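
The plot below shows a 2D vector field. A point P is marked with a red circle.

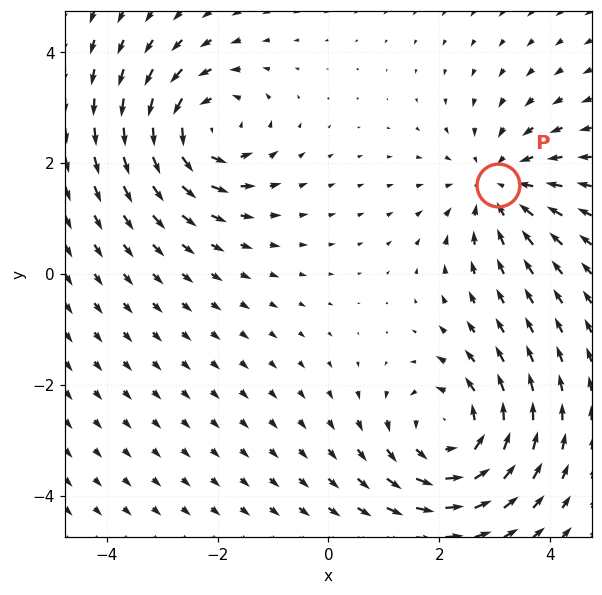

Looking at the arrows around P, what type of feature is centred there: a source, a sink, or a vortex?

At P (3.1, 1.6) the arrows converge inward. Divergence about -3, curl ≈0 — negative divergence with near-zero curl is a sink.

sink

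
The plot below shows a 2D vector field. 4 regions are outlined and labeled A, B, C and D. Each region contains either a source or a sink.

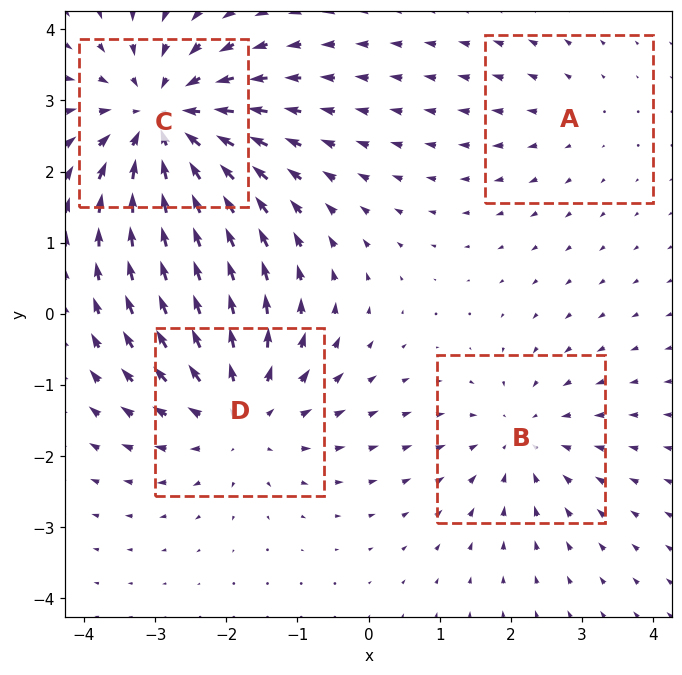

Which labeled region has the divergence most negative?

Divergence at each region's feature centre — A: about +2, B: about -3, C: about -6, D: about +4. Region C is most negative.

C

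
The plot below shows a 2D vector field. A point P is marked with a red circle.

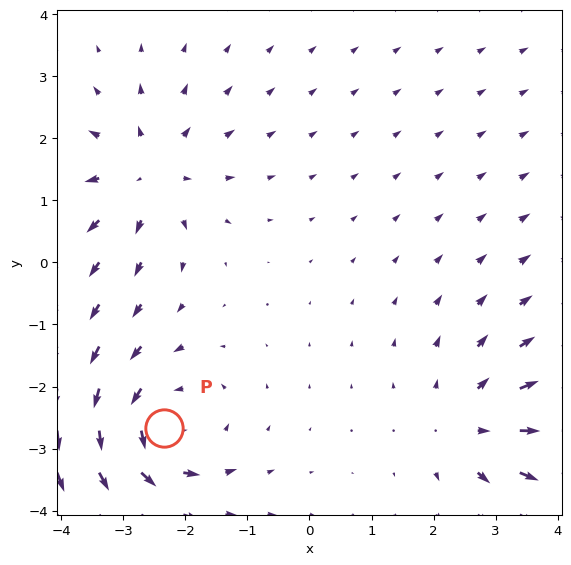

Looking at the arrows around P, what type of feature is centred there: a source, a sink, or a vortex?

vortex

At P (-2.4, -2.7) the arrows circulate counterclockwise. Divergence ≈0, curl about +4 — near-zero divergence with nonzero curl is a vortex.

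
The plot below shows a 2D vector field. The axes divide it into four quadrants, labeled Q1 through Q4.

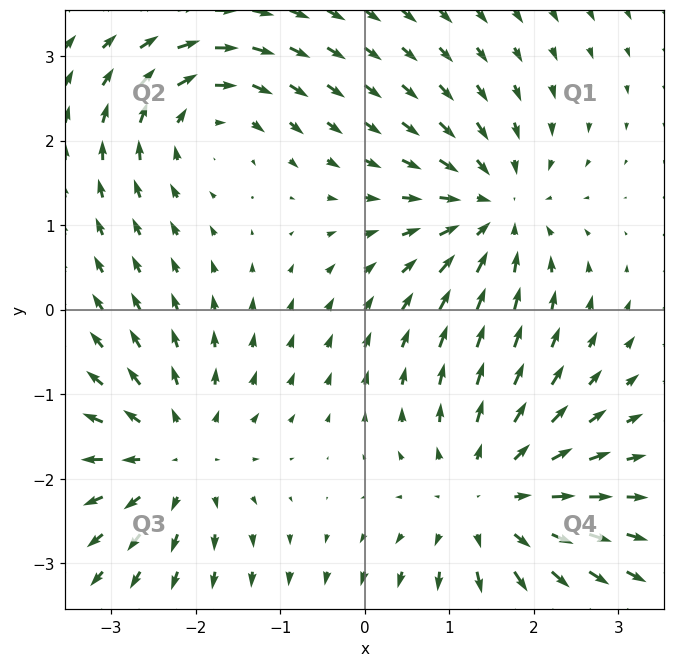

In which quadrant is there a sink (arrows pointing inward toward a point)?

Q1

The sink sits at approximately (1.5, 1.2), which lies in quadrant Q1. The divergence there is about -4, negative as expected for a sink.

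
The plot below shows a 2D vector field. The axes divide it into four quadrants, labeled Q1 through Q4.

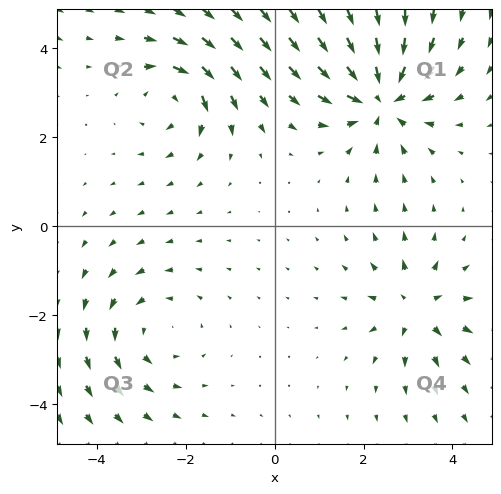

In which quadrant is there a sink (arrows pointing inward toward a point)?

The sink sits at approximately (2.4, 2.9), which lies in quadrant Q1. The divergence there is about -5, negative as expected for a sink.

Q1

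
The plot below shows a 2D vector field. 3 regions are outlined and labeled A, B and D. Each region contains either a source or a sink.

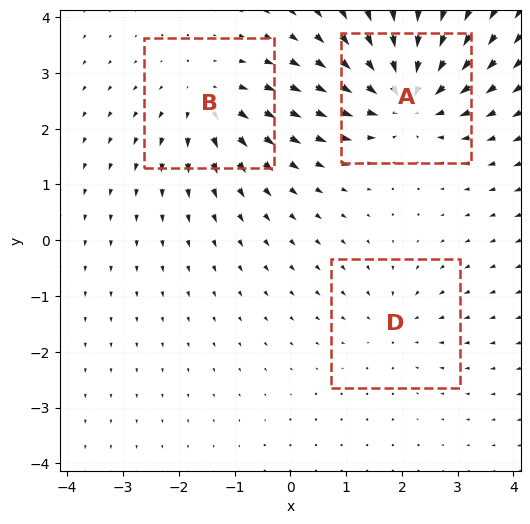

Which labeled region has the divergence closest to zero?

Divergence at each region's feature centre — A: about -5, B: about +3, D: about -2. Region D is closest to zero.

D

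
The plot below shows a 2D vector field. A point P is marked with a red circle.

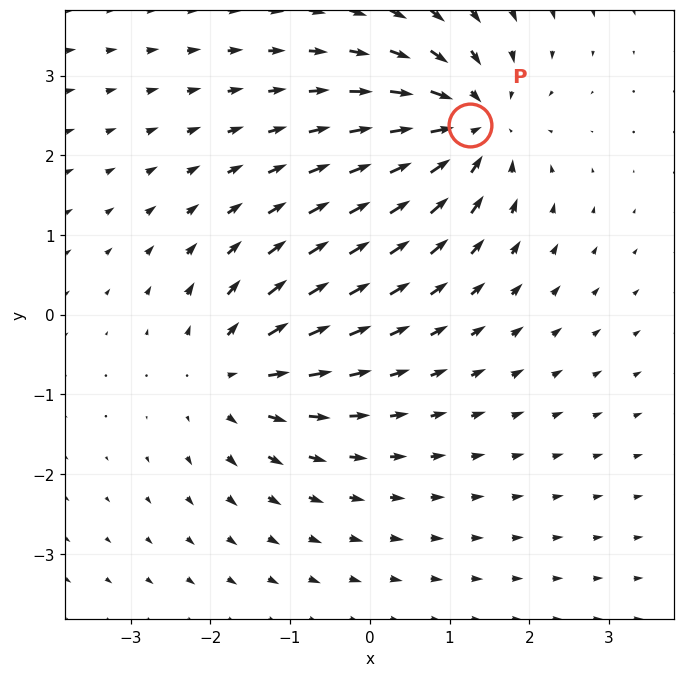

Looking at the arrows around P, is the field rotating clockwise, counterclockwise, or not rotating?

not rotating

Near P at (1.3, 2.4) the arrows show no circulation. The curl there is ≈0.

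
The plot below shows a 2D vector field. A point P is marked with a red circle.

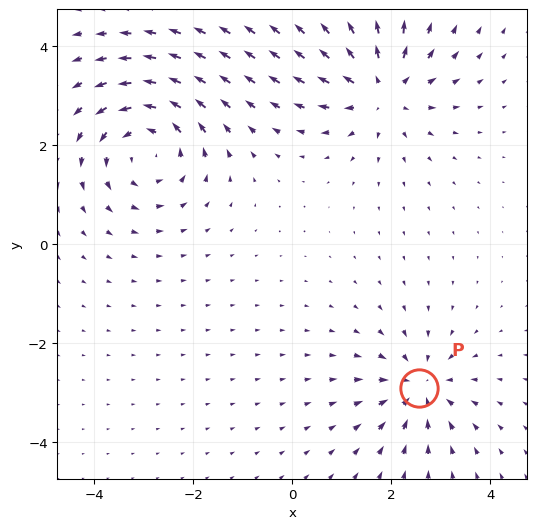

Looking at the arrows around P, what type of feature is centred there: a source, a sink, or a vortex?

sink

At P (2.6, -2.9) the arrows converge inward. Divergence about -4, curl ≈0 — negative divergence with near-zero curl is a sink.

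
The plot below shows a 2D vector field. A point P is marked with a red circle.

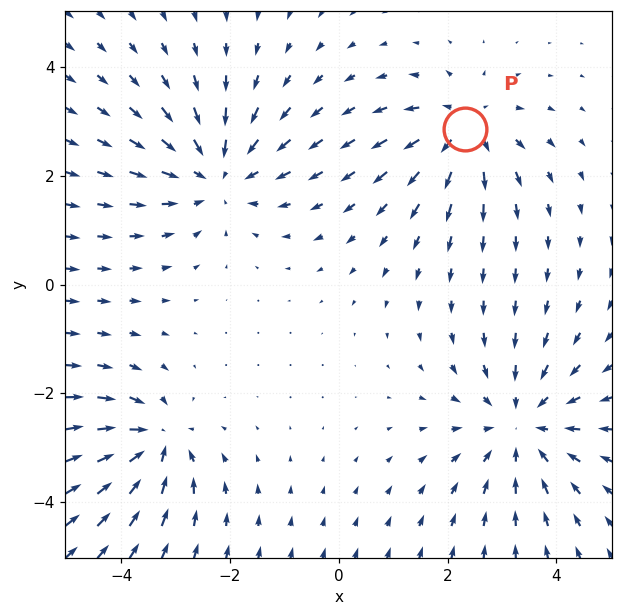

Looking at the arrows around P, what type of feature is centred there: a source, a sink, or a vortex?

At P (2.3, 2.9) the arrows spread outward. Divergence about +5, curl ≈0 — positive divergence with near-zero curl is a source.

source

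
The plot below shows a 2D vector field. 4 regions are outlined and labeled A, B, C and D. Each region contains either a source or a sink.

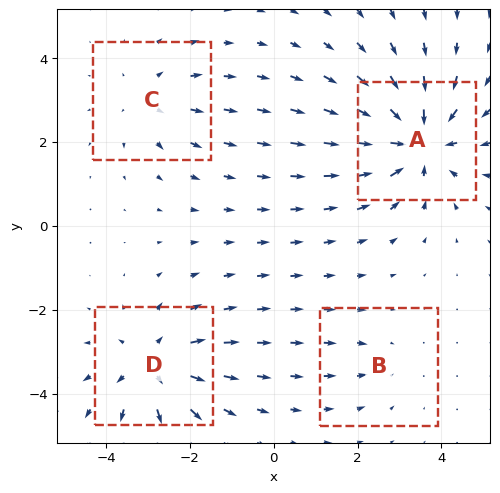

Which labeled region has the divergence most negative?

A

Divergence at each region's feature centre — A: about -6, B: about -2, C: about +3, D: about +5. Region A is most negative.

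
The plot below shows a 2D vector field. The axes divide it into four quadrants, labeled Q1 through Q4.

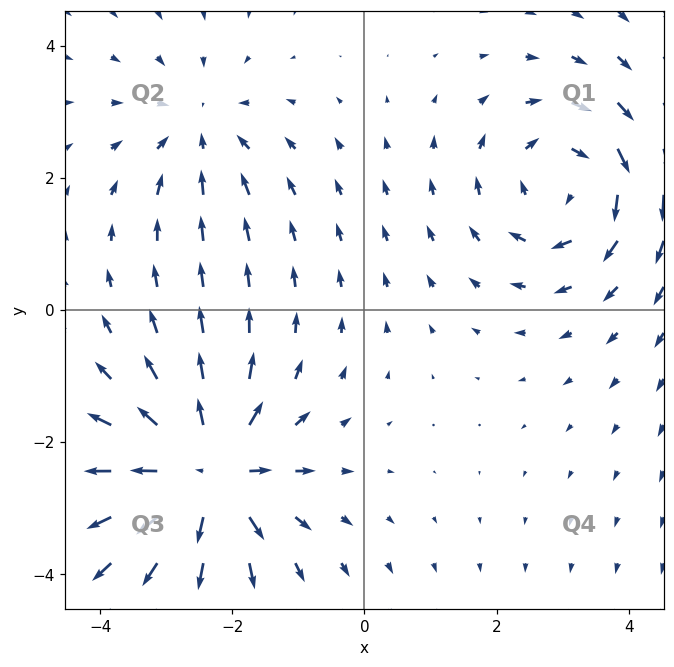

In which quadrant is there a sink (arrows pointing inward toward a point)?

The sink sits at approximately (-2.5, 2.7), which lies in quadrant Q2. The divergence there is about -2, negative as expected for a sink.

Q2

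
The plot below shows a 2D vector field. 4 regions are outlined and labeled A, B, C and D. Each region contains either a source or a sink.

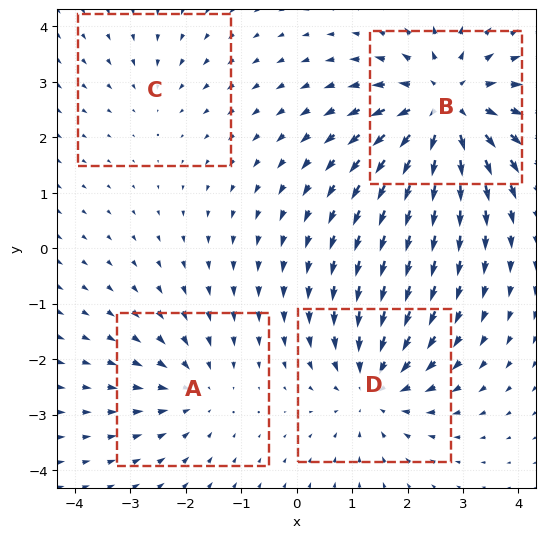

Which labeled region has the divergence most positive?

B

Divergence at each region's feature centre — A: about -3, B: about +7, C: about -2, D: about -5. Region B is most positive.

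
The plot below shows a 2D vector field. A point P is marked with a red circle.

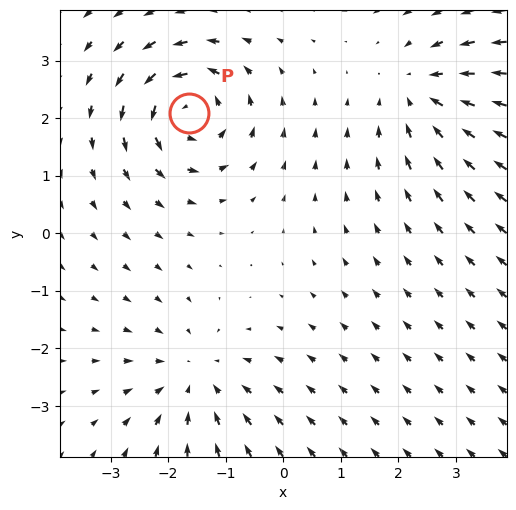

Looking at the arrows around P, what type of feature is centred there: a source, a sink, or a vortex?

vortex

At P (-1.6, 2.1) the arrows circulate counterclockwise. Divergence ≈0, curl about +5 — near-zero divergence with nonzero curl is a vortex.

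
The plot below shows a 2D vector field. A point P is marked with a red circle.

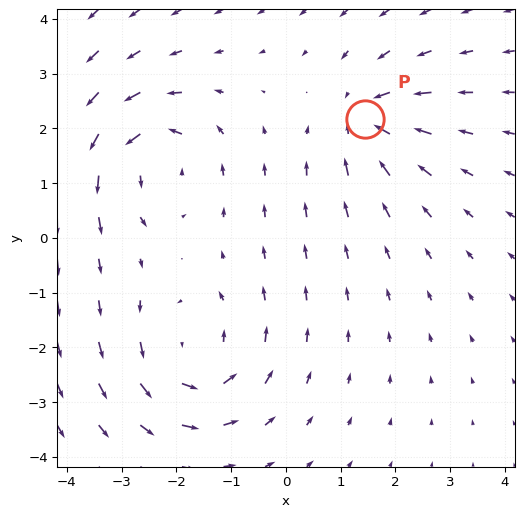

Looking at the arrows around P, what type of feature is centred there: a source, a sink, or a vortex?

At P (1.4, 2.2) the arrows converge inward. Divergence about -4, curl ≈0 — negative divergence with near-zero curl is a sink.

sink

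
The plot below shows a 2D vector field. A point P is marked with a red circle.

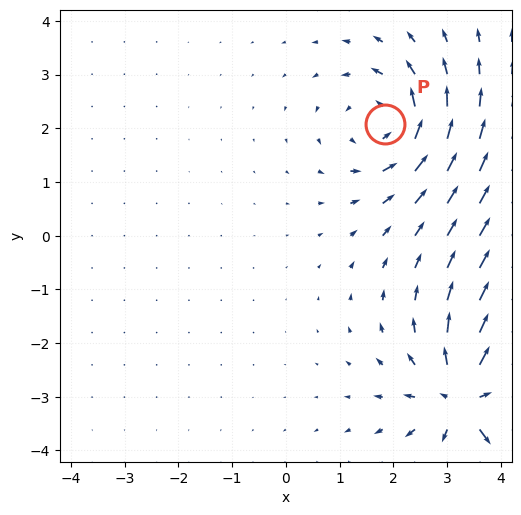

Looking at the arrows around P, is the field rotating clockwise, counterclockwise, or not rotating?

Near P at (1.8, 2.1) the arrows circulate counterclockwise. The curl (z-component) there is about +3; positive curl means counterclockwise rotation.

counterclockwise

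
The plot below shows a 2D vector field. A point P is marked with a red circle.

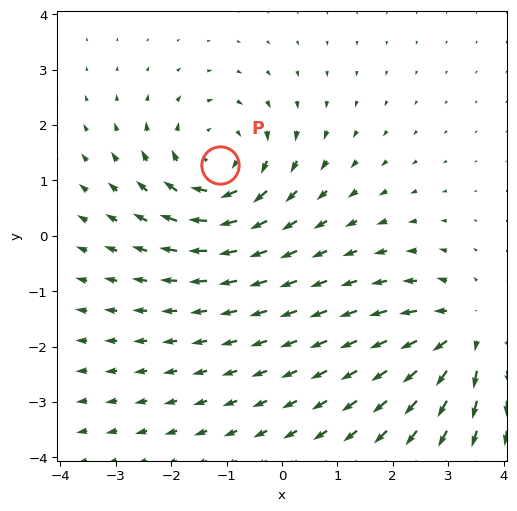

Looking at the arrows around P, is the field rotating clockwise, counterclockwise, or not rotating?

clockwise

Near P at (-1.1, 1.3) the arrows circulate clockwise. The curl (z-component) there is about -4; negative curl means clockwise rotation.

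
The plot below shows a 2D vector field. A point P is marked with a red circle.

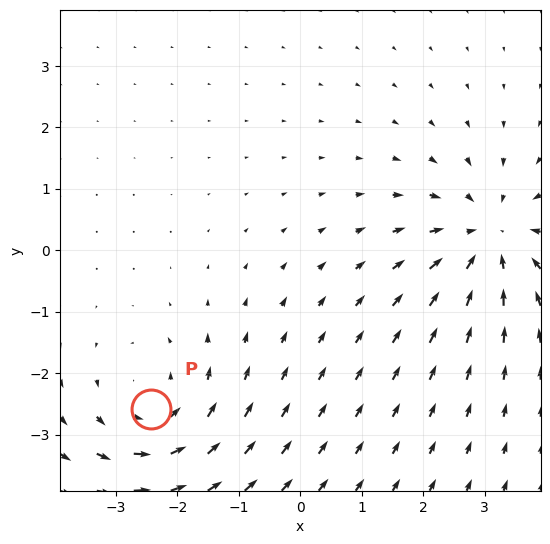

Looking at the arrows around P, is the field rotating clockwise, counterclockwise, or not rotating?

Near P at (-2.4, -2.6) the arrows circulate counterclockwise. The curl (z-component) there is about +3; positive curl means counterclockwise rotation.

counterclockwise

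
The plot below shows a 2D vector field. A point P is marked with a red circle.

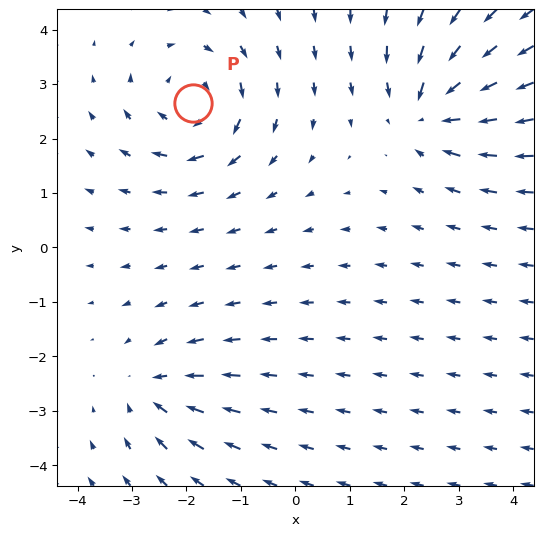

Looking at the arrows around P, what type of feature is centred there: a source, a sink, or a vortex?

vortex

At P (-1.9, 2.7) the arrows circulate clockwise. Divergence ≈0, curl about -4 — near-zero divergence with nonzero curl is a vortex.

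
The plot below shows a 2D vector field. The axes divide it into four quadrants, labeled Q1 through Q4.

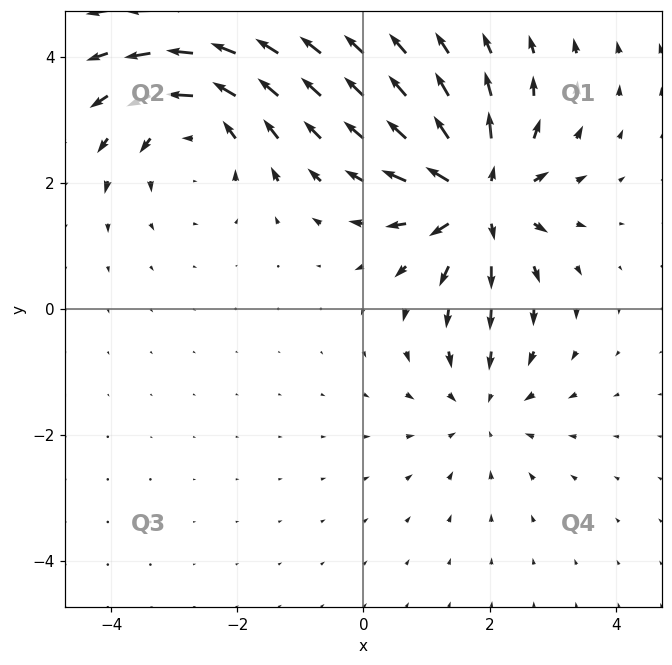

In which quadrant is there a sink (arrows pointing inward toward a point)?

The sink sits at approximately (1.9, -1.5), which lies in quadrant Q4. The divergence there is about -3, negative as expected for a sink.

Q4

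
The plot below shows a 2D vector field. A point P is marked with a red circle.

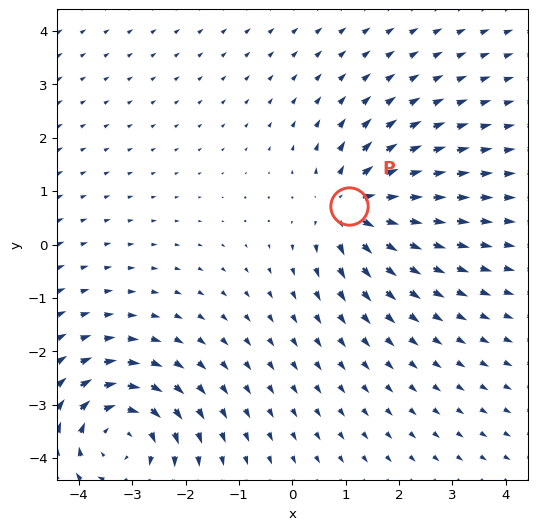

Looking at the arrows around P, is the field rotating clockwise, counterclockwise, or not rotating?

Near P at (1.1, 0.7) the arrows show no circulation. The curl there is ≈0.

not rotating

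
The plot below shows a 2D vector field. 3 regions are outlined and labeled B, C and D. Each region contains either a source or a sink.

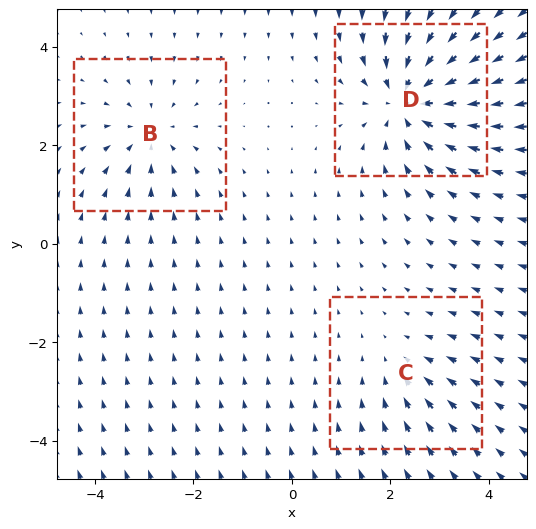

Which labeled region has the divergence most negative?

Divergence at each region's feature centre — B: about -3, C: about -2, D: about -5. Region D is most negative.

D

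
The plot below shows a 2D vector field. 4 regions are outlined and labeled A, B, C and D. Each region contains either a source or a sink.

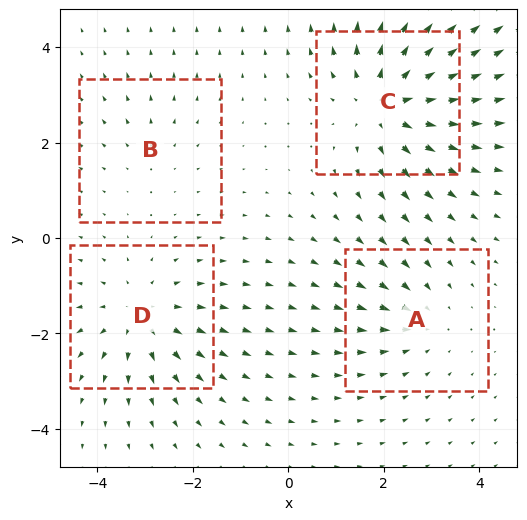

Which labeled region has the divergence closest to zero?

Divergence at each region's feature centre — A: about -3, B: about +2, C: about +6, D: about +4. Region B is closest to zero.

B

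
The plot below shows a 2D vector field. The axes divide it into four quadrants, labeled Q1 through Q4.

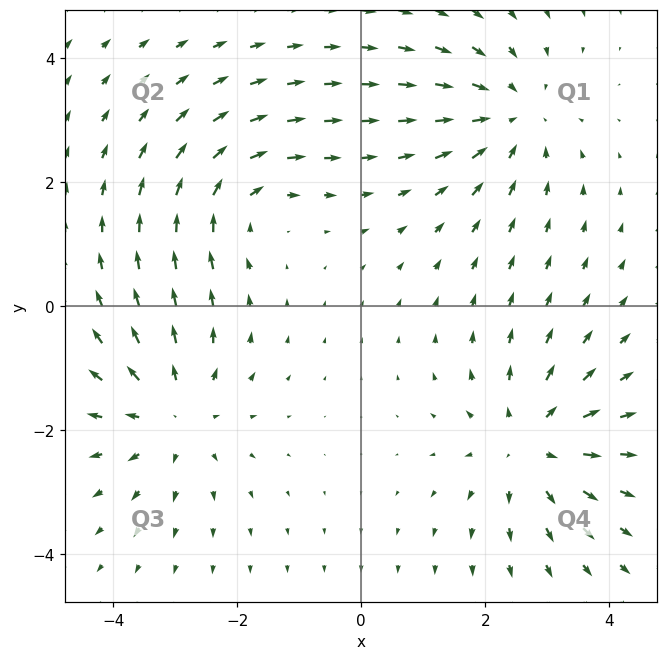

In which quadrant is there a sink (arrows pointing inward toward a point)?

Q1

The sink sits at approximately (2.4, 3.1), which lies in quadrant Q1. The divergence there is about -4, negative as expected for a sink.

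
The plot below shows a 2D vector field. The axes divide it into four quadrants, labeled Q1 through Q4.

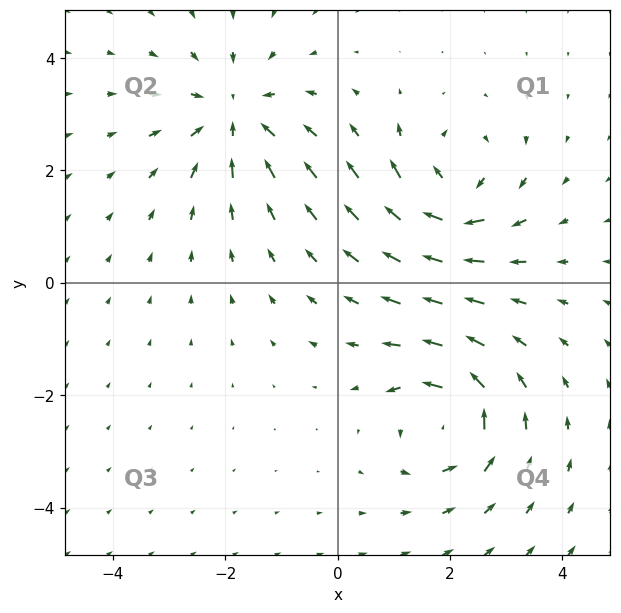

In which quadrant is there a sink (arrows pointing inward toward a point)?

The sink sits at approximately (-1.8, 3.0), which lies in quadrant Q2. The divergence there is about -4, negative as expected for a sink.

Q2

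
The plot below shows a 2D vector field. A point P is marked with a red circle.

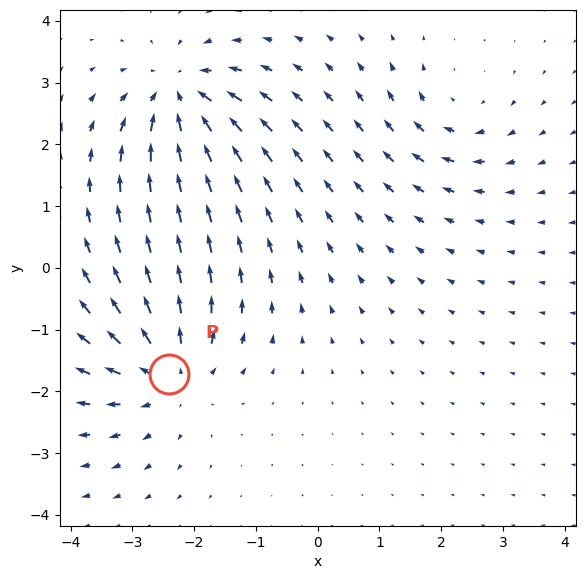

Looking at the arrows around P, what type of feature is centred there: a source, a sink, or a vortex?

At P (-2.4, -1.7) the arrows spread outward. Divergence about +5, curl ≈0 — positive divergence with near-zero curl is a source.

source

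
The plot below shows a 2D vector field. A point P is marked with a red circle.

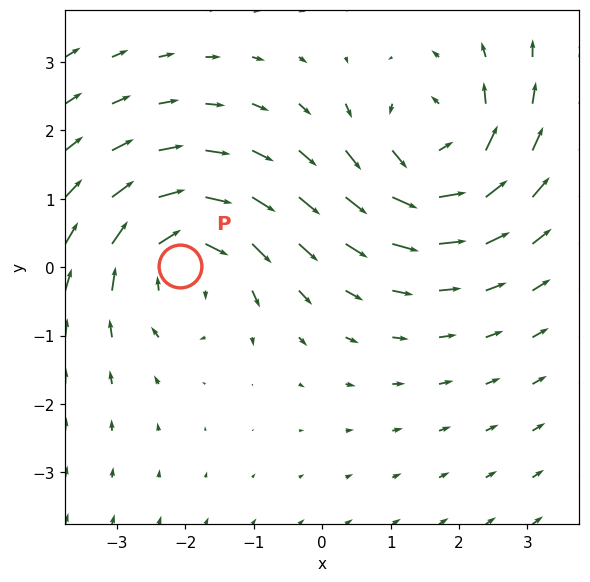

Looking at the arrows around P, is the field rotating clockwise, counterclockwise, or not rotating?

clockwise

Near P at (-2.1, 0.0) the arrows circulate clockwise. The curl (z-component) there is about -4; negative curl means clockwise rotation.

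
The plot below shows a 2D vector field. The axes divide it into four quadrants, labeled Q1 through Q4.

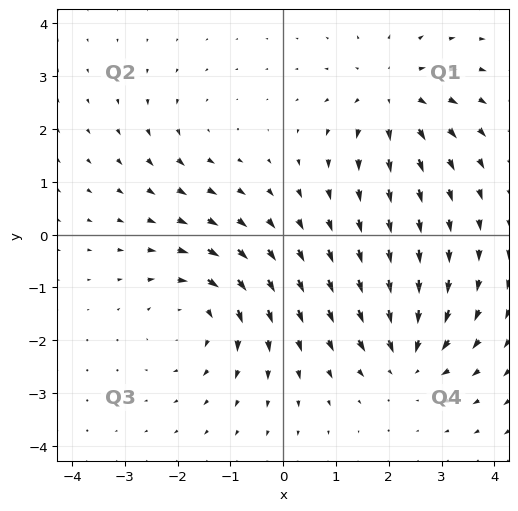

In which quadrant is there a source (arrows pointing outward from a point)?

The source sits at approximately (2.1, 2.6), which lies in quadrant Q1. The divergence there is about +5, positive as expected for a source.

Q1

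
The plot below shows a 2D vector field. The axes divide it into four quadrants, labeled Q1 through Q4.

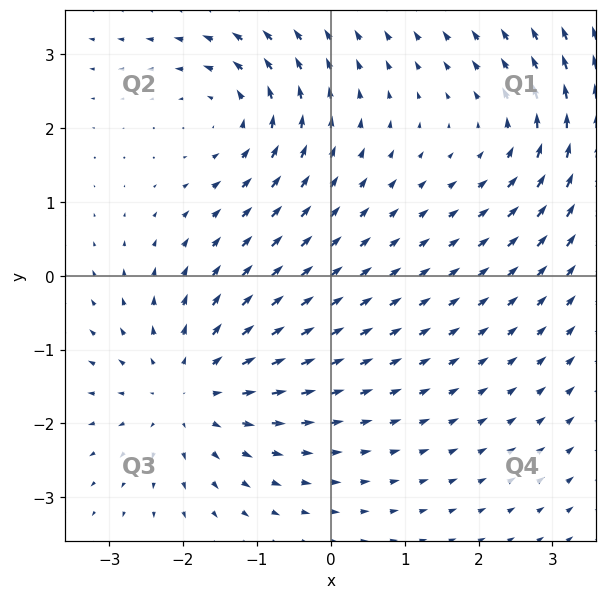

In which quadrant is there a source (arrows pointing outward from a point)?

Q3

The source sits at approximately (-1.9, -1.5), which lies in quadrant Q3. The divergence there is about +4, positive as expected for a source.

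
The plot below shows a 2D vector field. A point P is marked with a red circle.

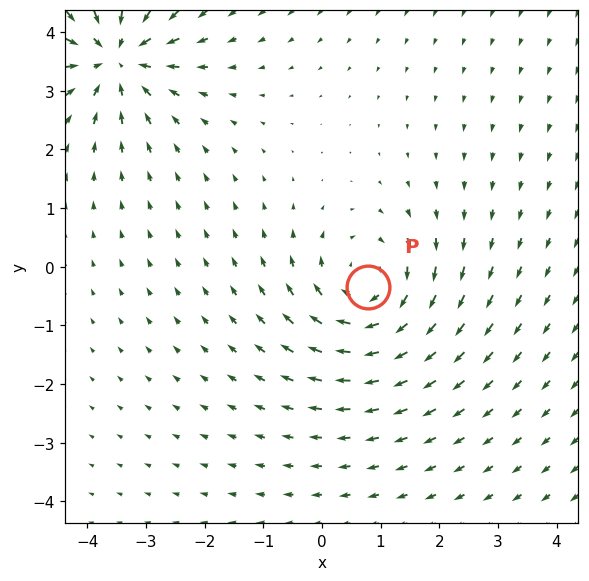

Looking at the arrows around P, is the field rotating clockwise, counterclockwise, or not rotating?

Near P at (0.8, -0.4) the arrows circulate clockwise. The curl (z-component) there is about -4; negative curl means clockwise rotation.

clockwise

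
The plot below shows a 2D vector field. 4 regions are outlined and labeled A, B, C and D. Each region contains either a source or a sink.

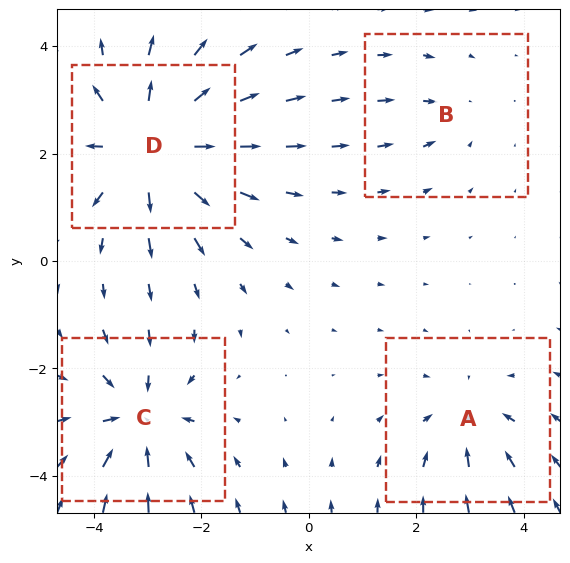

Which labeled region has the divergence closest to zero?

B

Divergence at each region's feature centre — A: about -4, B: about -2, C: about -6, D: about +8. Region B is closest to zero.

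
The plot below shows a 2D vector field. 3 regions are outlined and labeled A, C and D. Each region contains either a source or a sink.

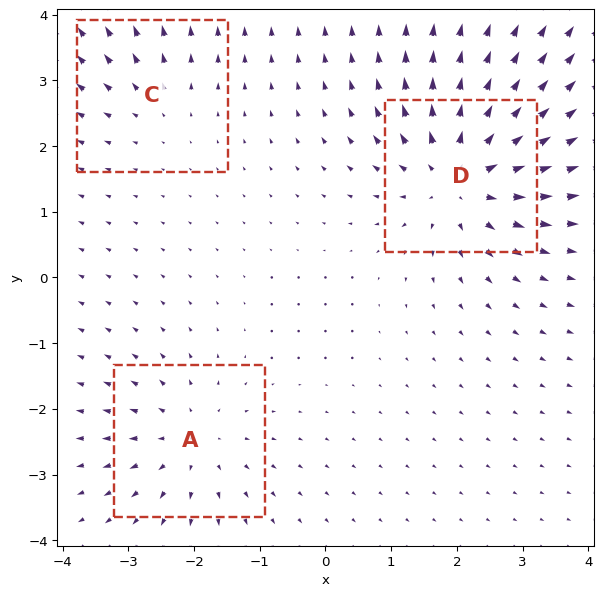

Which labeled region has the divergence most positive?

D

Divergence at each region's feature centre — A: about +3, C: about +2, D: about +5. Region D is most positive.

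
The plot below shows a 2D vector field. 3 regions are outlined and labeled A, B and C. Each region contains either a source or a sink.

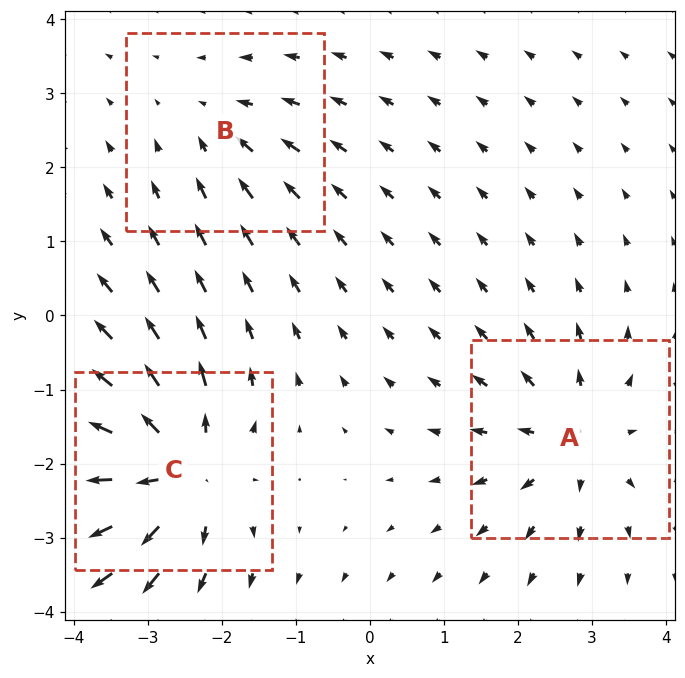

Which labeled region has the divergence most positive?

C

Divergence at each region's feature centre — A: about +4, B: about -2, C: about +5. Region C is most positive.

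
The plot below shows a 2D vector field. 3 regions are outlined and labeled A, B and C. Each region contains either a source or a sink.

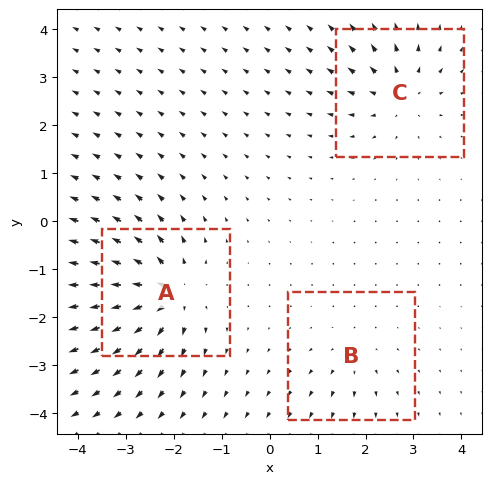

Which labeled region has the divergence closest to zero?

B

Divergence at each region's feature centre — A: about +6, B: about +2, C: about +4. Region B is closest to zero.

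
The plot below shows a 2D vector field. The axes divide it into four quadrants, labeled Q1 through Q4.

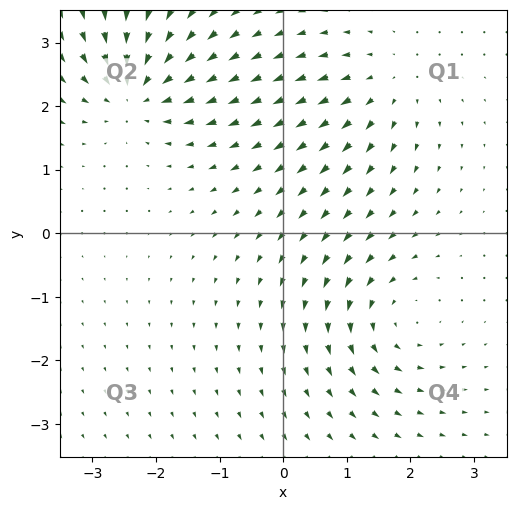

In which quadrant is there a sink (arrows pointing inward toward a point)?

The sink sits at approximately (-2.3, 2.2), which lies in quadrant Q2. The divergence there is about -7, negative as expected for a sink.

Q2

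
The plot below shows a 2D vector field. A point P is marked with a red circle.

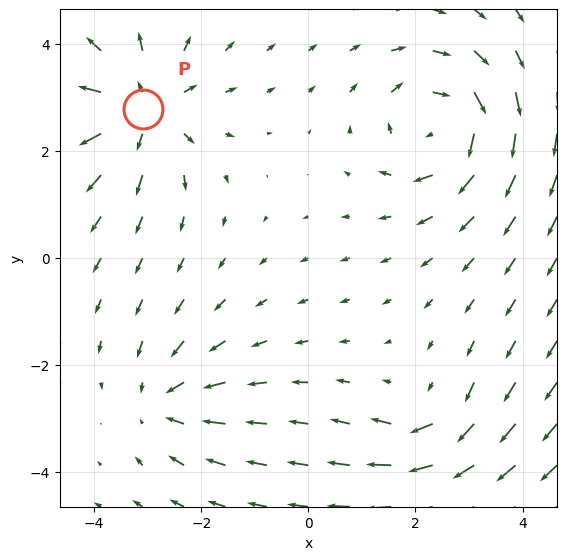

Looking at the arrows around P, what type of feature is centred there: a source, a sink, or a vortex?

source

At P (-3.1, 2.8) the arrows spread outward. Divergence about +5, curl ≈0 — positive divergence with near-zero curl is a source.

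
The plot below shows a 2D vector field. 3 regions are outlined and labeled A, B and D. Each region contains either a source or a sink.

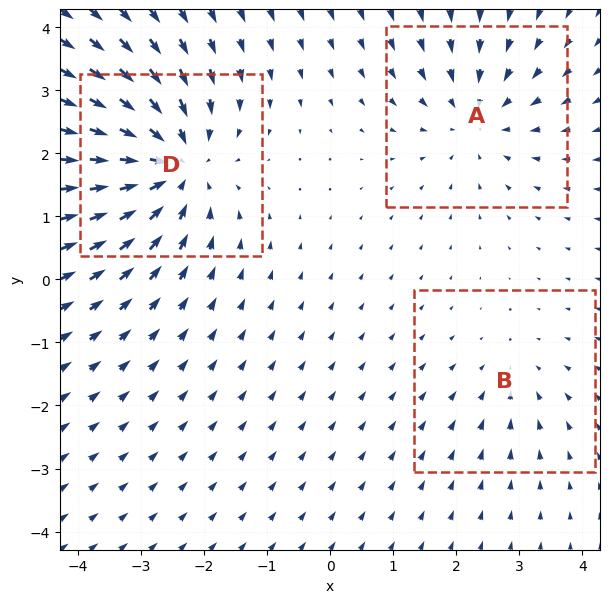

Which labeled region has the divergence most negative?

Divergence at each region's feature centre — A: about -3, B: about -2, D: about -5. Region D is most negative.

D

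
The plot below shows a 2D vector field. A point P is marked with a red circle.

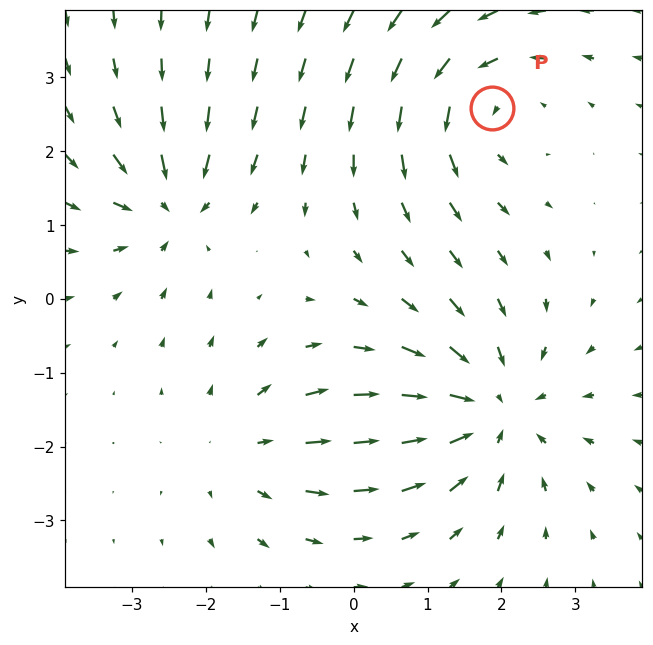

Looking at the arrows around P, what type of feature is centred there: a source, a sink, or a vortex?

vortex

At P (1.9, 2.6) the arrows circulate counterclockwise. Divergence ≈0, curl about +4 — near-zero divergence with nonzero curl is a vortex.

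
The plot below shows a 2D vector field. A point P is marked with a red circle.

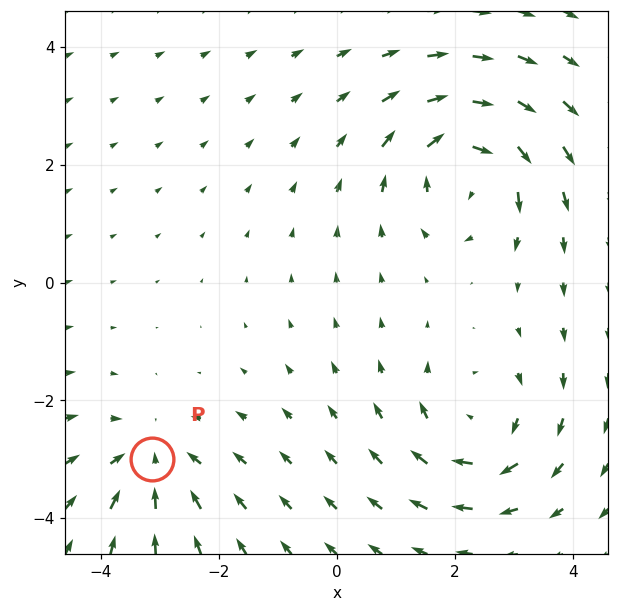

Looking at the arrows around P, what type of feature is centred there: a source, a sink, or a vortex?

sink

At P (-3.1, -3.0) the arrows converge inward. Divergence about -4, curl ≈0 — negative divergence with near-zero curl is a sink.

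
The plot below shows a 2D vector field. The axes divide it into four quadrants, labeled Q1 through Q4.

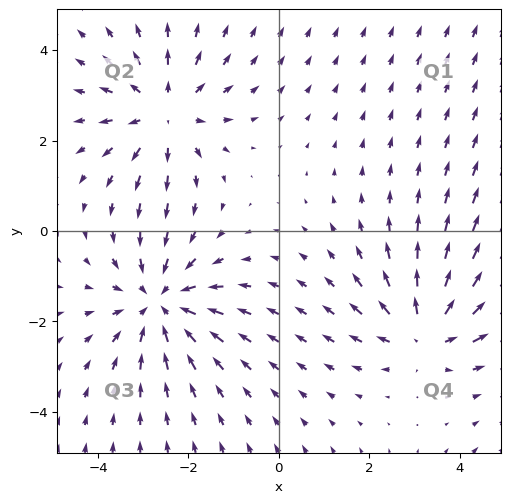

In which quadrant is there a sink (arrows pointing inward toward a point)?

The sink sits at approximately (-2.6, -1.6), which lies in quadrant Q3. The divergence there is about -4, negative as expected for a sink.

Q3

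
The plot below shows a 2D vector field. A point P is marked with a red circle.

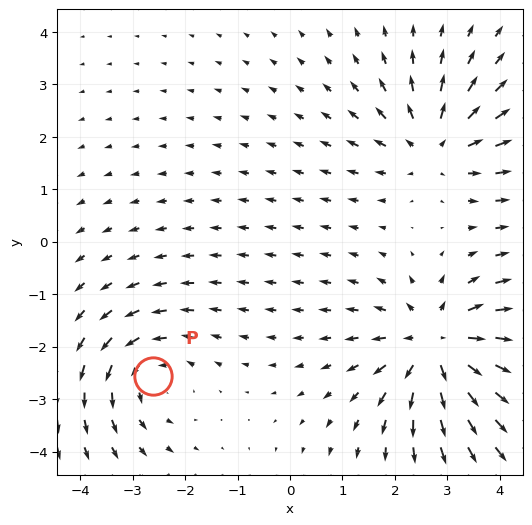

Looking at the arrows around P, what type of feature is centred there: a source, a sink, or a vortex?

At P (-2.6, -2.6) the arrows circulate counterclockwise. Divergence ≈0, curl about +3 — near-zero divergence with nonzero curl is a vortex.

vortex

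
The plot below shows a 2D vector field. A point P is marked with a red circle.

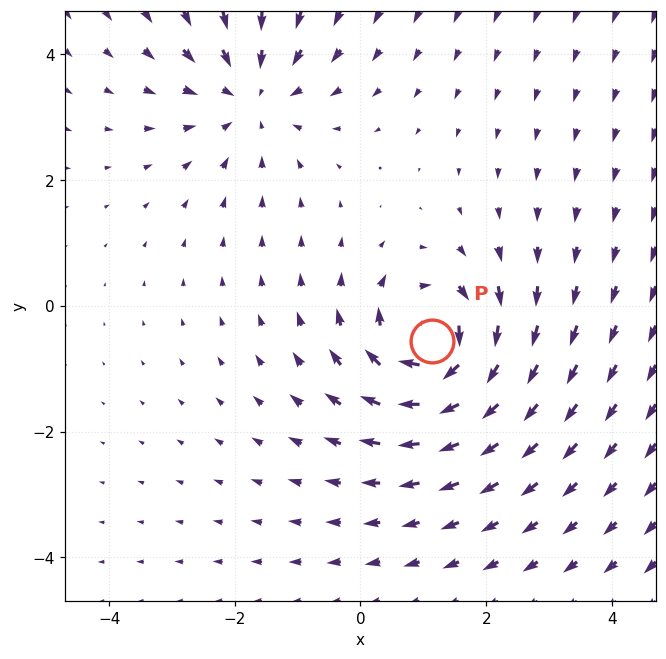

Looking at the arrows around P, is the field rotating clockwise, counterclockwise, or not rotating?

Near P at (1.1, -0.6) the arrows circulate clockwise. The curl (z-component) there is about -5; negative curl means clockwise rotation.

clockwise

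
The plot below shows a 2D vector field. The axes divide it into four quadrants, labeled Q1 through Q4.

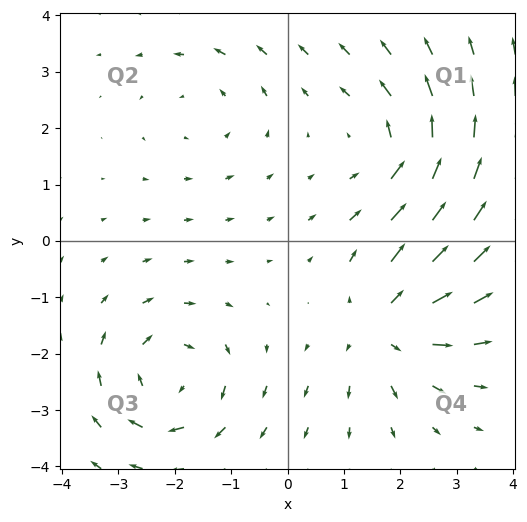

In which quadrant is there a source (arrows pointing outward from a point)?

The source sits at approximately (1.8, -1.5), which lies in quadrant Q4. The divergence there is about +5, positive as expected for a source.

Q4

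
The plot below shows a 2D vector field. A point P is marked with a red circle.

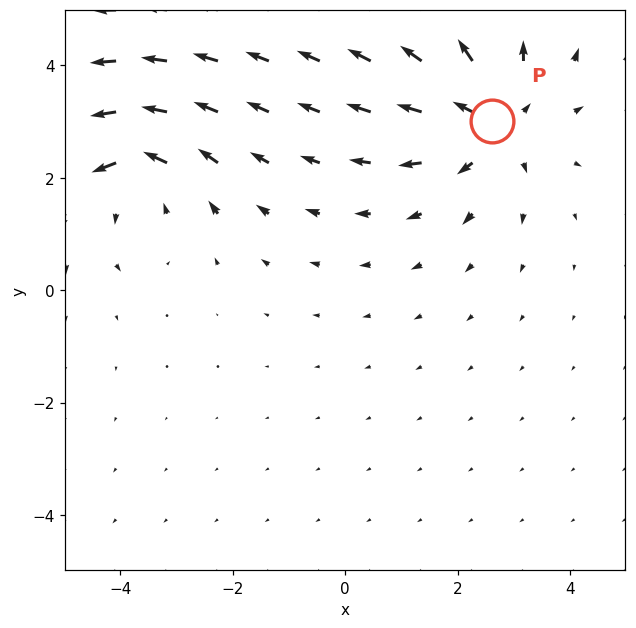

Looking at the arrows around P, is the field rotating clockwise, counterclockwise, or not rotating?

Near P at (2.6, 3.0) the arrows show no circulation. The curl there is ≈0.

not rotating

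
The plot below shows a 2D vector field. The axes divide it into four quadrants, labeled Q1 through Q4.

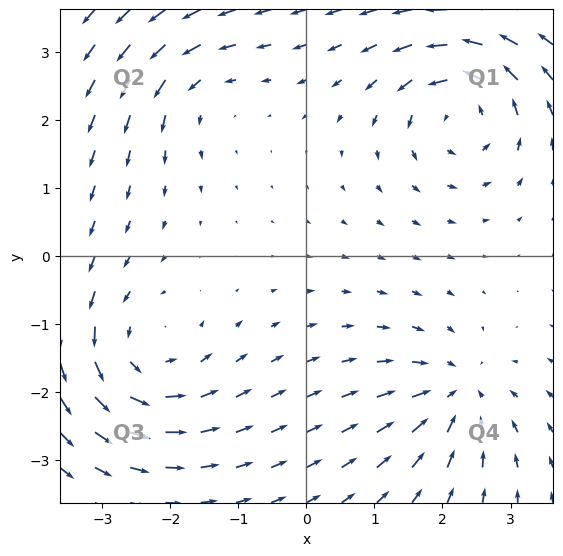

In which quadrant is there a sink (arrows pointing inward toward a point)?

The sink sits at approximately (2.2, -2.0), which lies in quadrant Q4. The divergence there is about -5, negative as expected for a sink.

Q4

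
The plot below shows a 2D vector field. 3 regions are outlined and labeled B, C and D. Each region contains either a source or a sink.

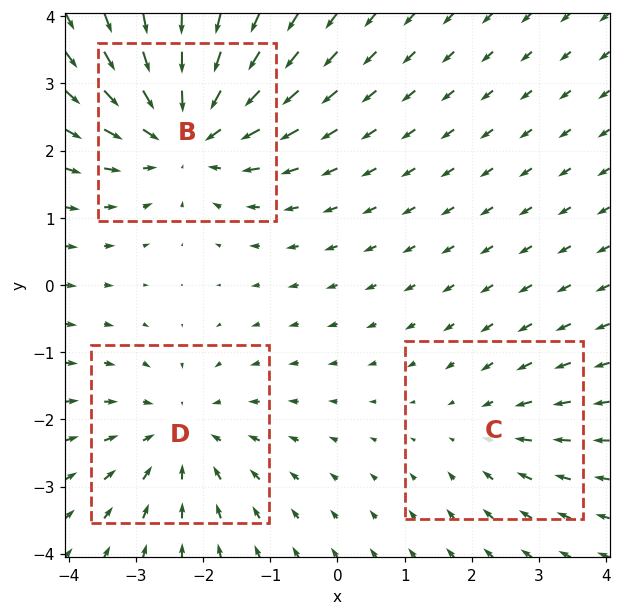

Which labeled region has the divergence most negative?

Divergence at each region's feature centre — B: about -4, C: about -2, D: about -3. Region B is most negative.

B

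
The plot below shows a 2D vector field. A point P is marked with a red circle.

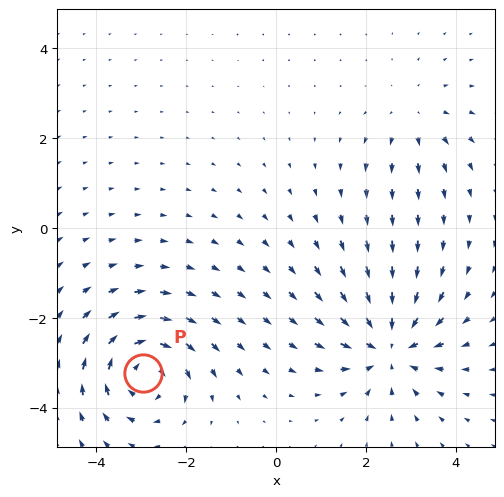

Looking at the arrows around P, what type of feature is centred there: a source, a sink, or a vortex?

At P (-3.0, -3.2) the arrows circulate clockwise. Divergence ≈0, curl about -6 — near-zero divergence with nonzero curl is a vortex.

vortex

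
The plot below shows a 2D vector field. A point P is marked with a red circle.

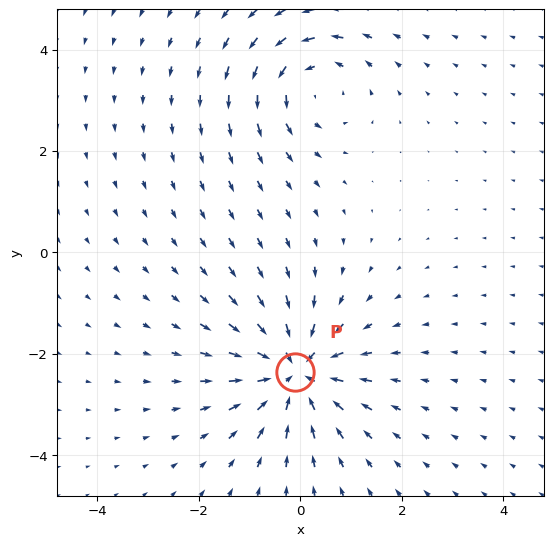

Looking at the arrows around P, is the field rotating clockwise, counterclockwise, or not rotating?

Near P at (-0.1, -2.4) the arrows show no circulation. The curl there is ≈0.

not rotating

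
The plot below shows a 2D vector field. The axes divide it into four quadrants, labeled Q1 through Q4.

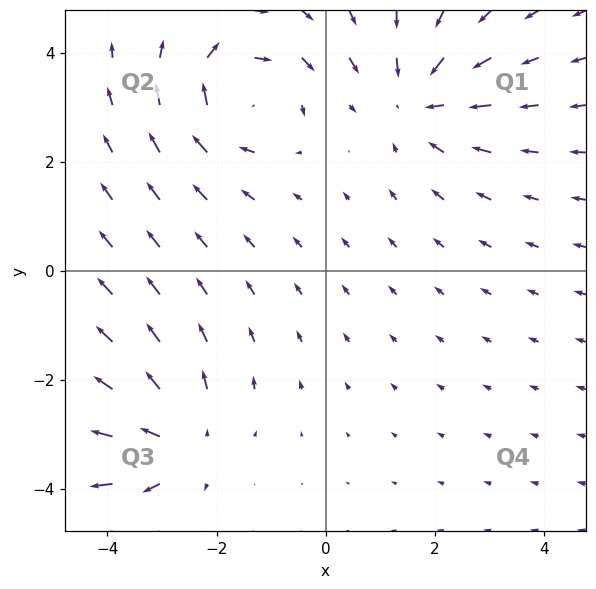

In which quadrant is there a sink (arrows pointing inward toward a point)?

The sink sits at approximately (1.7, 3.1), which lies in quadrant Q1. The divergence there is about -4, negative as expected for a sink.

Q1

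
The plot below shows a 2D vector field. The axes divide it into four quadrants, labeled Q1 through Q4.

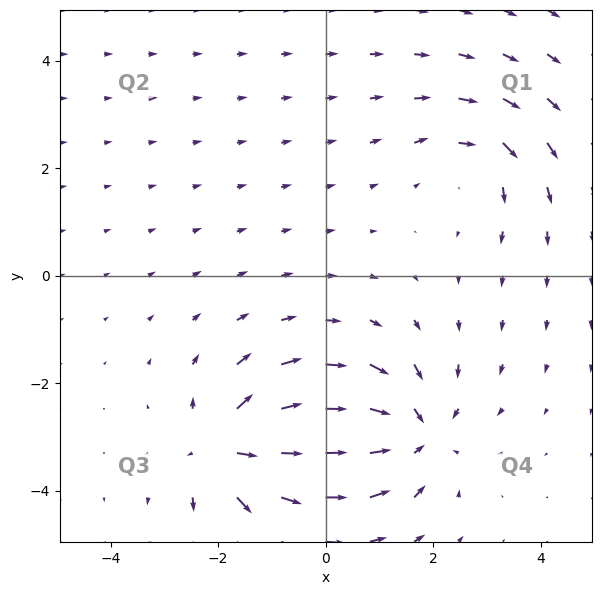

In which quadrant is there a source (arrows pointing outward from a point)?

Q3

The source sits at approximately (-1.8, -3.2), which lies in quadrant Q3. The divergence there is about +6, positive as expected for a source.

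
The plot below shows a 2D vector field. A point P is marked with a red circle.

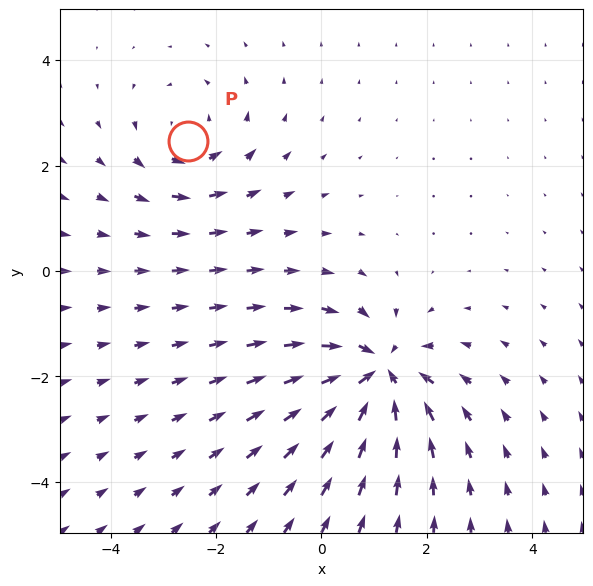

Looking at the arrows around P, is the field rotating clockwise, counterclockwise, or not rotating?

Near P at (-2.5, 2.5) the arrows circulate counterclockwise. The curl (z-component) there is about +3; positive curl means counterclockwise rotation.

counterclockwise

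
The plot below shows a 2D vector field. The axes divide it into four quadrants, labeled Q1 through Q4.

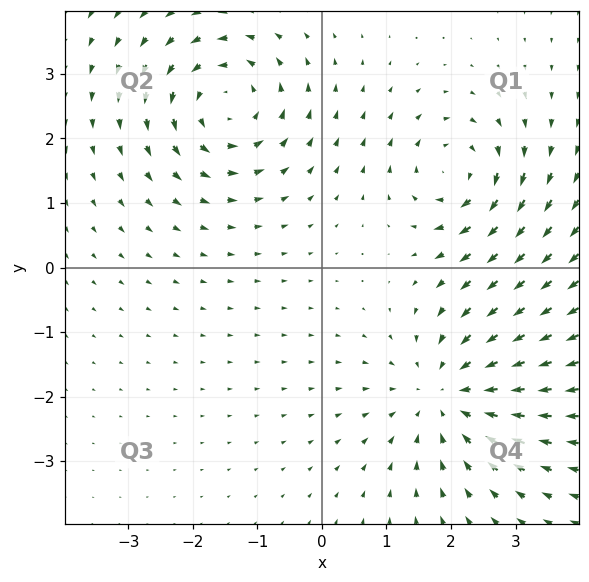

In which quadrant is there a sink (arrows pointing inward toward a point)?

Q4

The sink sits at approximately (1.9, -2.0), which lies in quadrant Q4. The divergence there is about -3, negative as expected for a sink.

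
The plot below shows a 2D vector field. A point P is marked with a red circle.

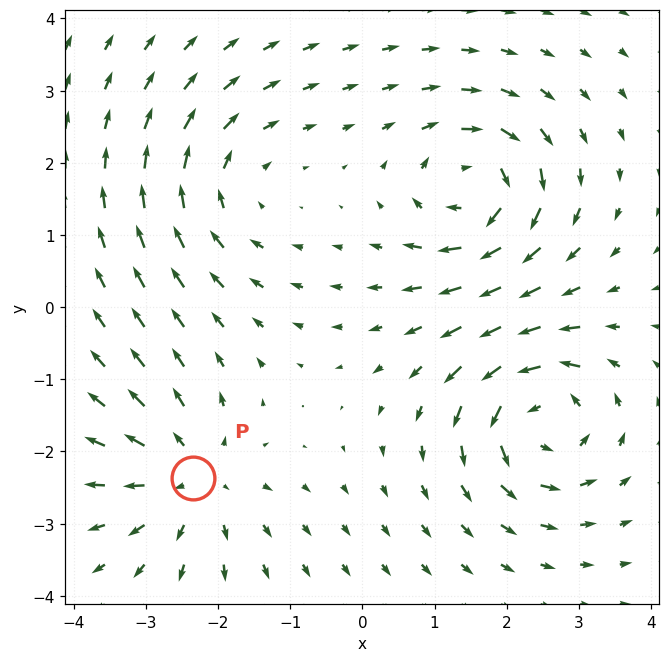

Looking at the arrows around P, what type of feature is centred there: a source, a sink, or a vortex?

At P (-2.3, -2.4) the arrows spread outward. Divergence about +4, curl ≈0 — positive divergence with near-zero curl is a source.

source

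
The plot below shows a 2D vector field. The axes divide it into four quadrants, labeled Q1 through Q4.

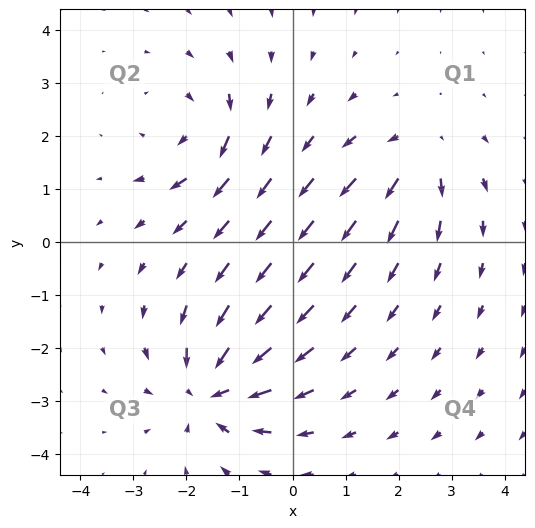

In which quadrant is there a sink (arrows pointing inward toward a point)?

Q3

The sink sits at approximately (-1.5, -2.8), which lies in quadrant Q3. The divergence there is about -5, negative as expected for a sink.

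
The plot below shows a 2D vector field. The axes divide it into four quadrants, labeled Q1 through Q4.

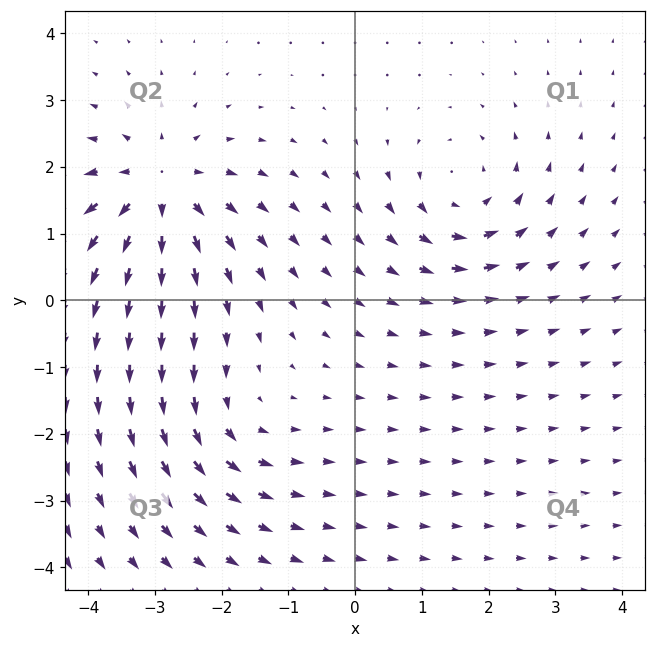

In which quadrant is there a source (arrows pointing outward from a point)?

The source sits at approximately (-2.9, 1.7), which lies in quadrant Q2. The divergence there is about +5, positive as expected for a source.

Q2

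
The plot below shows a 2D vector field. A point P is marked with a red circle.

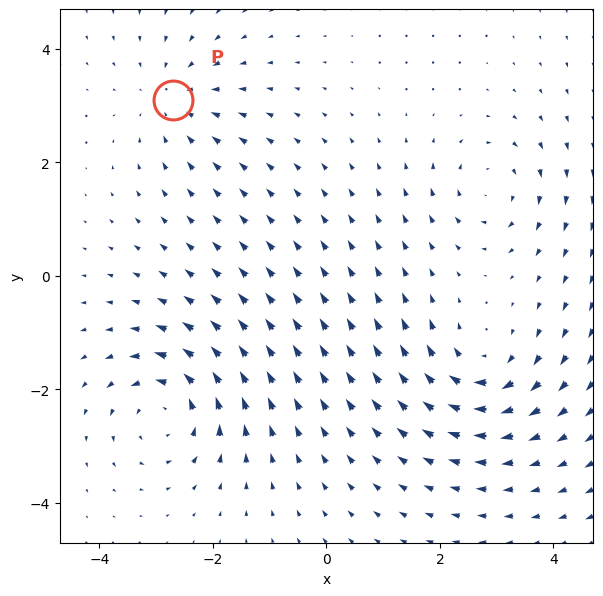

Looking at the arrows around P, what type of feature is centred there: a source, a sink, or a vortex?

At P (-2.7, 3.1) the arrows converge inward. Divergence about -3, curl ≈0 — negative divergence with near-zero curl is a sink.

sink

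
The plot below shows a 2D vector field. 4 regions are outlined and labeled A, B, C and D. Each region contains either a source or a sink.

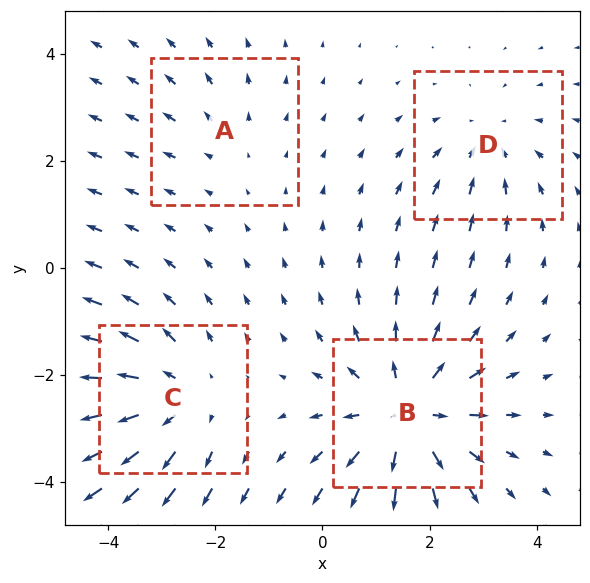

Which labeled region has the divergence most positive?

Divergence at each region's feature centre — A: about +2, B: about +6, C: about +4, D: about -3. Region B is most positive.

B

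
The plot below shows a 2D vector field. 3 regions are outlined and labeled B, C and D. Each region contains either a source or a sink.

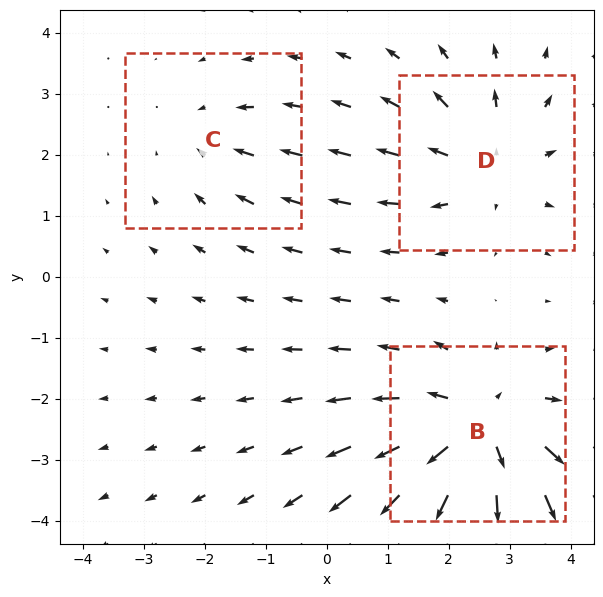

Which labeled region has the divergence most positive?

Divergence at each region's feature centre — B: about +4, C: about -2, D: about +3. Region B is most positive.

B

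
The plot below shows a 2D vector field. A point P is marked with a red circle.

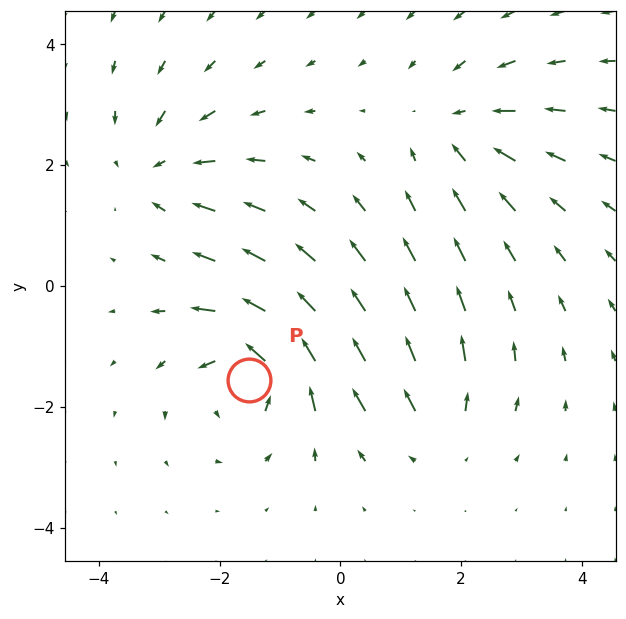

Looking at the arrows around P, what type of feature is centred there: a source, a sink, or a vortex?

vortex

At P (-1.5, -1.6) the arrows circulate counterclockwise. Divergence ≈0, curl about +6 — near-zero divergence with nonzero curl is a vortex.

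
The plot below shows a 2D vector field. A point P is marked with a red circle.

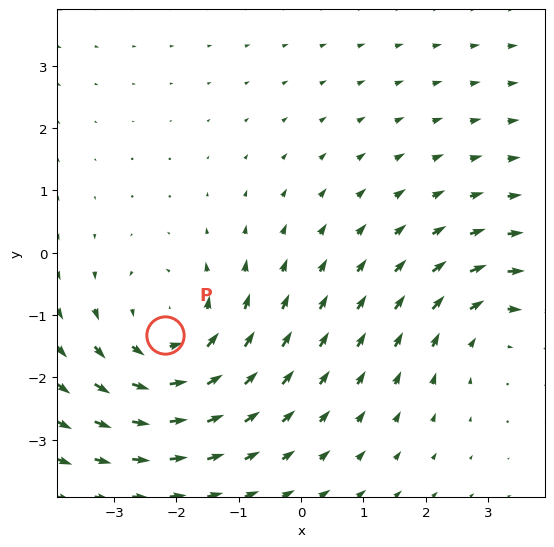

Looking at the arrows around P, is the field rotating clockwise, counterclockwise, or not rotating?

Near P at (-2.2, -1.3) the arrows circulate counterclockwise. The curl (z-component) there is about +3; positive curl means counterclockwise rotation.

counterclockwise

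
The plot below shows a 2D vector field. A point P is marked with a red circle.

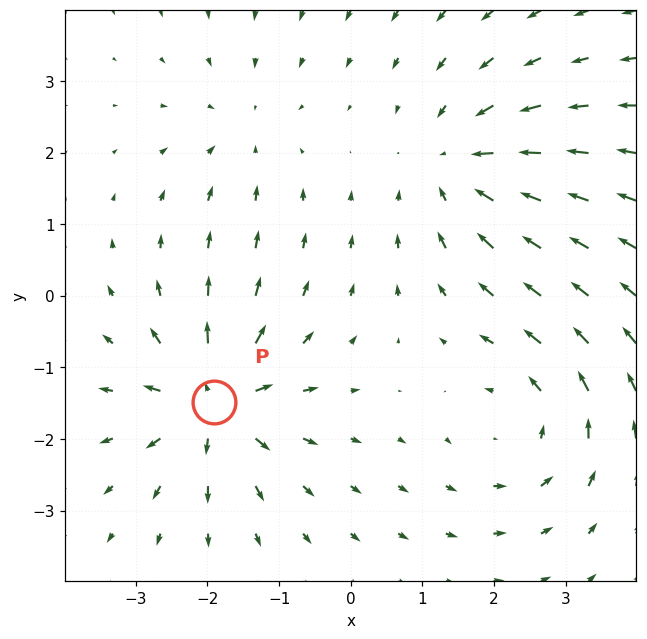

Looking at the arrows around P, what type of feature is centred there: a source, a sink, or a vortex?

source

At P (-1.9, -1.5) the arrows spread outward. Divergence about +6, curl ≈0 — positive divergence with near-zero curl is a source.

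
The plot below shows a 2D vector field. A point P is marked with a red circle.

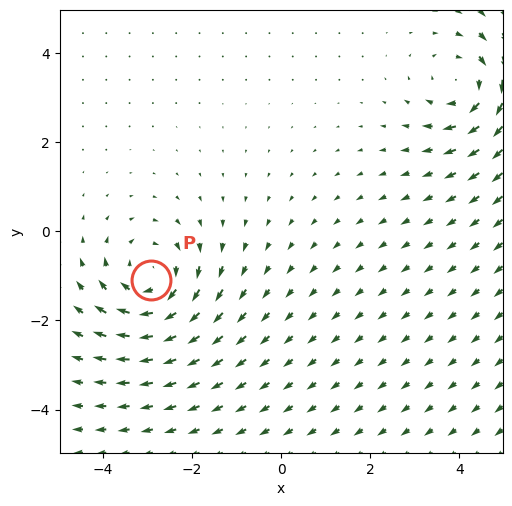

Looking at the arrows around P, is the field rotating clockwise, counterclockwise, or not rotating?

Near P at (-2.9, -1.1) the arrows circulate clockwise. The curl (z-component) there is about -3; negative curl means clockwise rotation.

clockwise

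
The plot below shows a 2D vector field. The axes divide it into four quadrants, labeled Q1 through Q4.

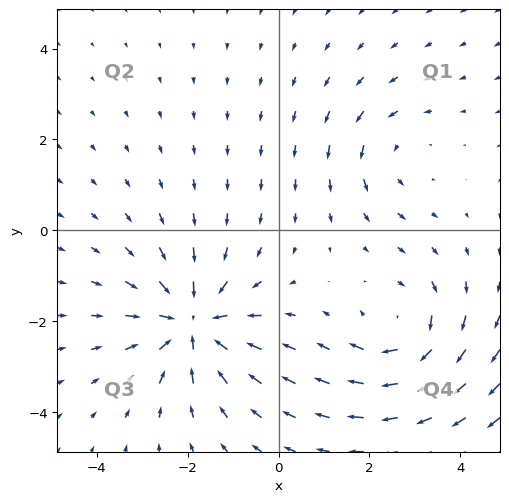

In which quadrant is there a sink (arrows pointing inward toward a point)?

Q3

The sink sits at approximately (-1.9, -2.0), which lies in quadrant Q3. The divergence there is about -5, negative as expected for a sink.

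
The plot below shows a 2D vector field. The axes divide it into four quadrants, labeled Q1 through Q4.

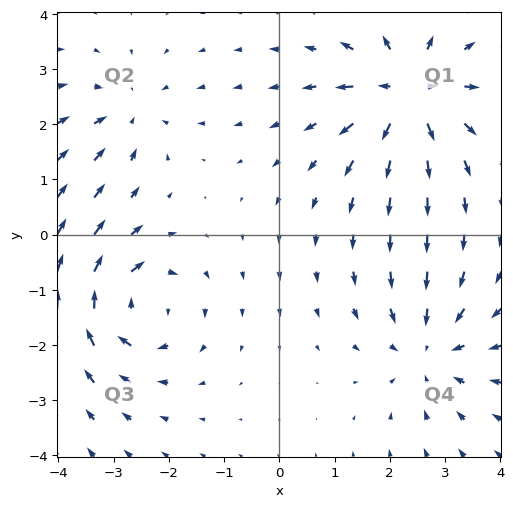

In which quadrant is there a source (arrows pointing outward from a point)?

The source sits at approximately (2.3, 2.6), which lies in quadrant Q1. The divergence there is about +6, positive as expected for a source.

Q1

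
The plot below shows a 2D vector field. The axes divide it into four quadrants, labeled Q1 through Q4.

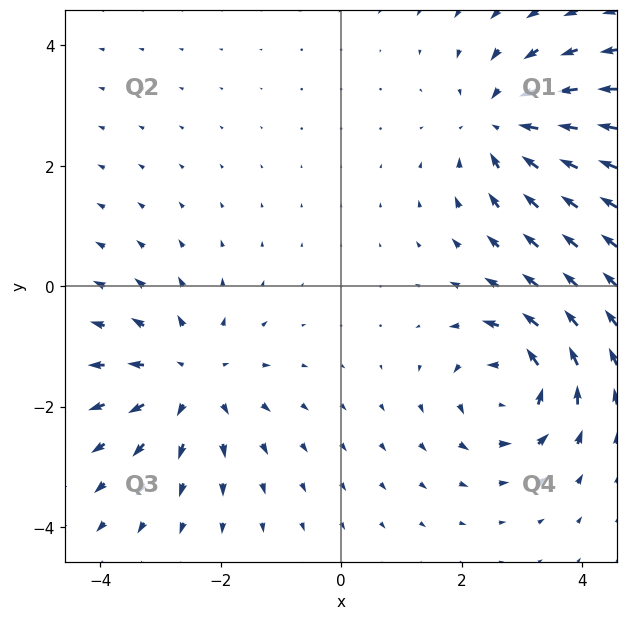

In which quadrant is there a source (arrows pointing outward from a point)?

The source sits at approximately (-2.5, -1.6), which lies in quadrant Q3. The divergence there is about +4, positive as expected for a source.

Q3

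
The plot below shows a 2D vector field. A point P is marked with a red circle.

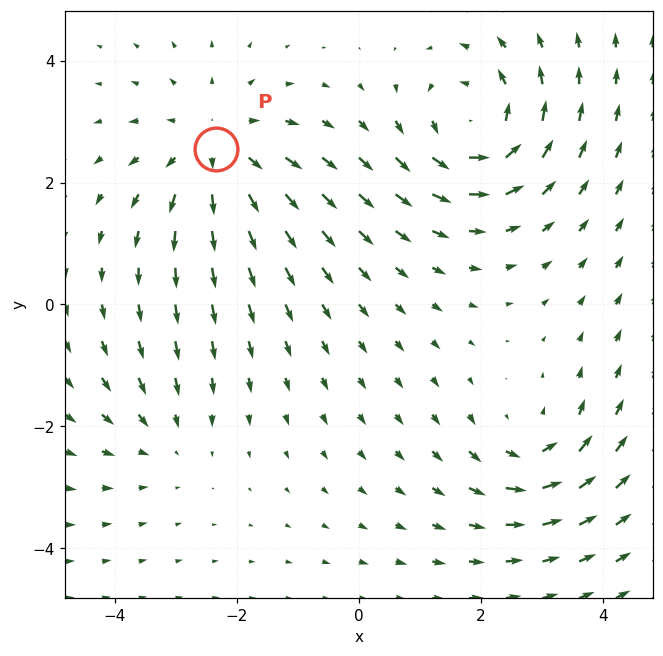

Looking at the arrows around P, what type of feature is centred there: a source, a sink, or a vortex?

source

At P (-2.3, 2.5) the arrows spread outward. Divergence about +4, curl ≈0 — positive divergence with near-zero curl is a source.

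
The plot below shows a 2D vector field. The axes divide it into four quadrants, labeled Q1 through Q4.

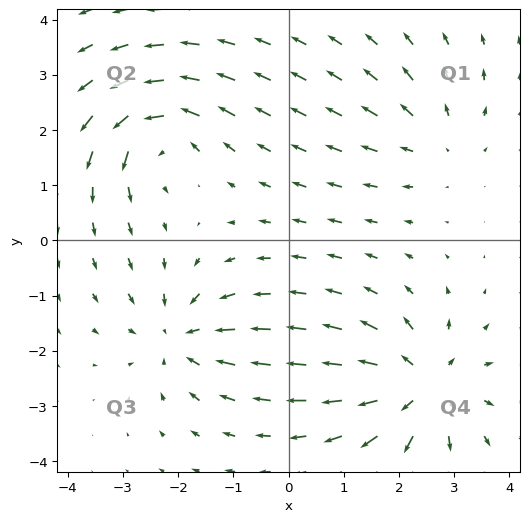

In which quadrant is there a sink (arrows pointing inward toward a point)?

The sink sits at approximately (-2.0, -1.7), which lies in quadrant Q3. The divergence there is about -5, negative as expected for a sink.

Q3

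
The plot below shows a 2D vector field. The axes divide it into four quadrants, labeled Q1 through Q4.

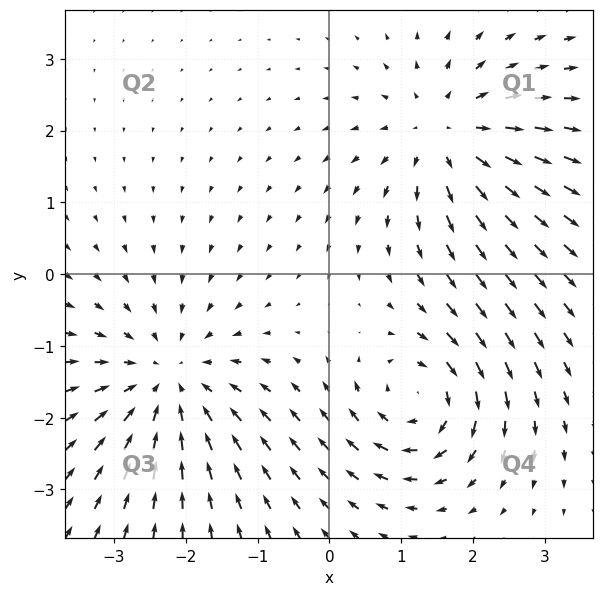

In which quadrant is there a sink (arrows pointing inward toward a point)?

Q3

The sink sits at approximately (-2.3, -1.5), which lies in quadrant Q3. The divergence there is about -4, negative as expected for a sink.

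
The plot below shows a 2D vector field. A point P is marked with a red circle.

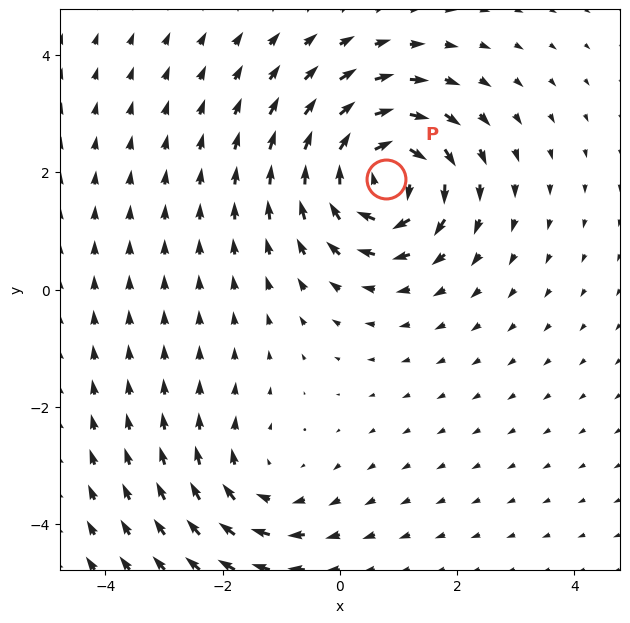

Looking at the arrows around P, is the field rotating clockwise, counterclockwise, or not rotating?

clockwise

Near P at (0.8, 1.9) the arrows circulate clockwise. The curl (z-component) there is about -6; negative curl means clockwise rotation.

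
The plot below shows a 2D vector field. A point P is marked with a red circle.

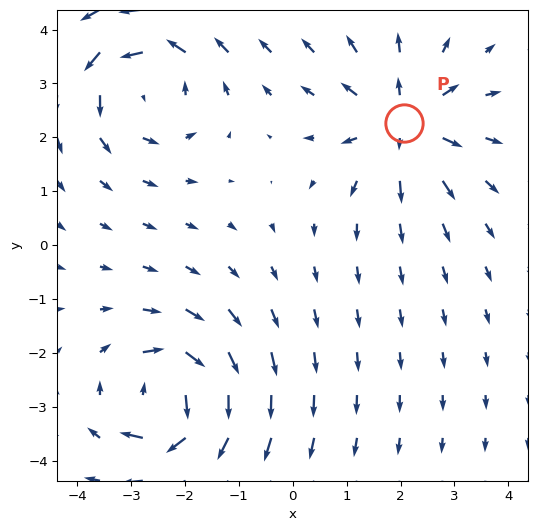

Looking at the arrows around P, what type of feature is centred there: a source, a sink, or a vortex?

source

At P (2.1, 2.3) the arrows spread outward. Divergence about +4, curl ≈0 — positive divergence with near-zero curl is a source.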